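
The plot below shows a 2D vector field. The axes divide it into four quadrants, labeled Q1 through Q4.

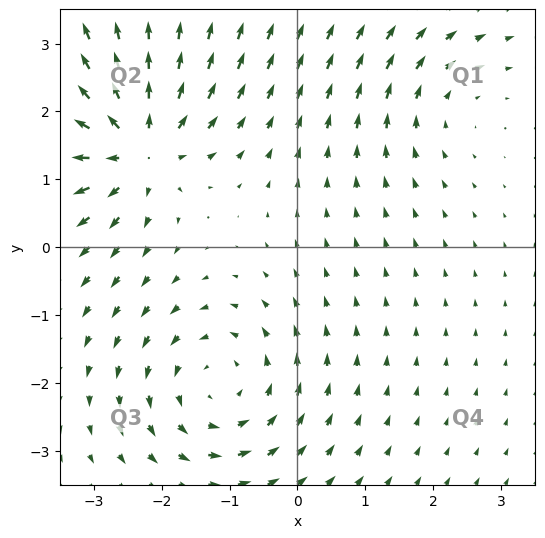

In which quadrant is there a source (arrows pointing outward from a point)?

Q2

The source sits at approximately (-2.4, 1.5), which lies in quadrant Q2. The divergence there is about +6, positive as expected for a source.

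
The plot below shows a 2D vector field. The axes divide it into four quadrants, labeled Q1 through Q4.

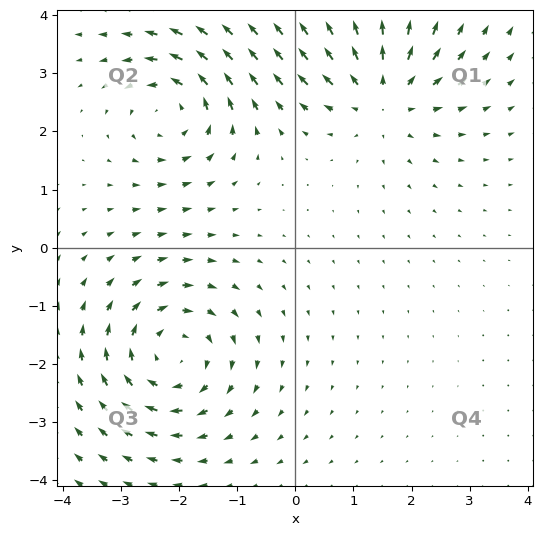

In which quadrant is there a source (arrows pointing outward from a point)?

Q1

The source sits at approximately (1.5, 2.6), which lies in quadrant Q1. The divergence there is about +3, positive as expected for a source.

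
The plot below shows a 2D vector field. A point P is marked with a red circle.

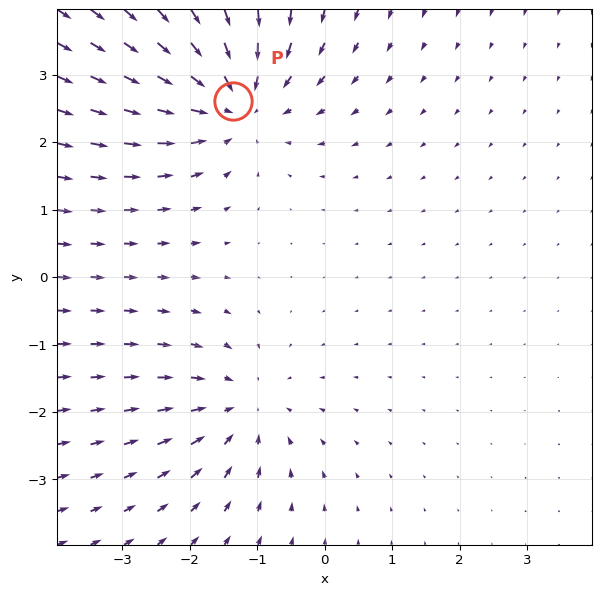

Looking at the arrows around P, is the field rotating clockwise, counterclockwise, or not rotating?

Near P at (-1.4, 2.6) the arrows show no circulation. The curl there is ≈0.

not rotating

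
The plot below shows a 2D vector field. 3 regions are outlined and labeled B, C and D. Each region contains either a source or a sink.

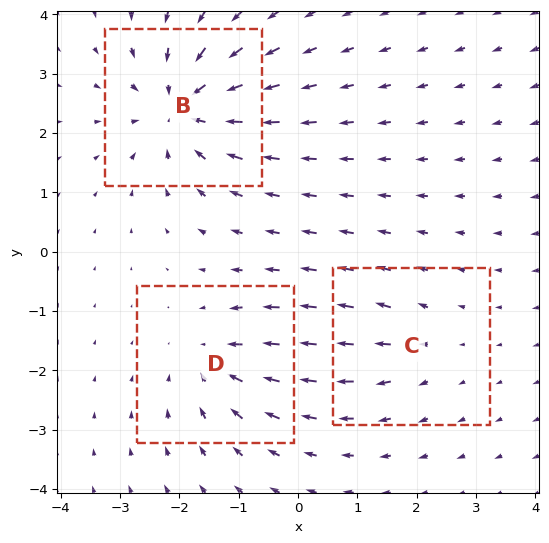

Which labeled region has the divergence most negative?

B

Divergence at each region's feature centre — B: about -5, C: about +2, D: about -3. Region B is most negative.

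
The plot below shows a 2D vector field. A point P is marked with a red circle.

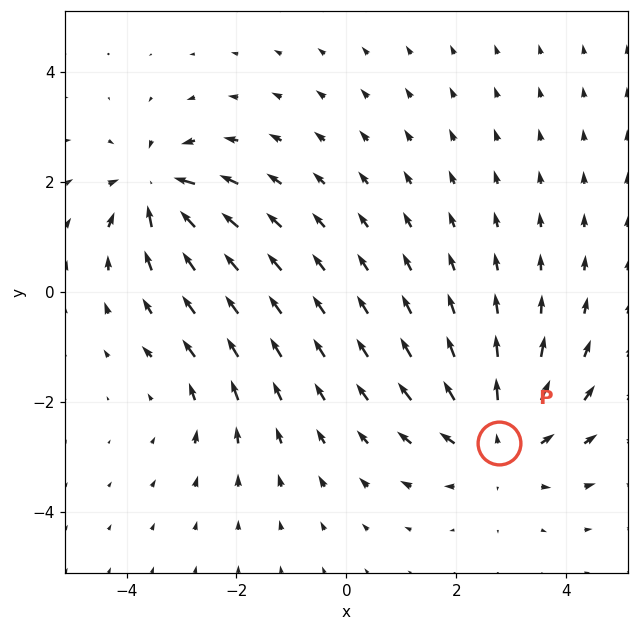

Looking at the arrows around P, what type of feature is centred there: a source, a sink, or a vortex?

source

At P (2.8, -2.8) the arrows spread outward. Divergence about +4, curl ≈0 — positive divergence with near-zero curl is a source.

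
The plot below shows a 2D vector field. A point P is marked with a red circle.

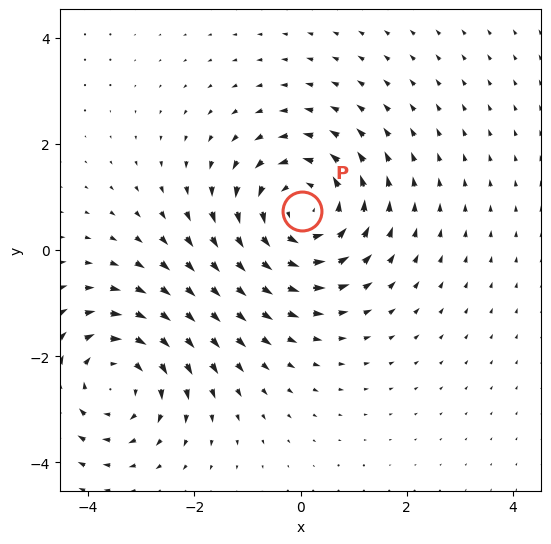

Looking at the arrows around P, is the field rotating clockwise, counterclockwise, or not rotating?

counterclockwise

Near P at (0.0, 0.7) the arrows circulate counterclockwise. The curl (z-component) there is about +4; positive curl means counterclockwise rotation.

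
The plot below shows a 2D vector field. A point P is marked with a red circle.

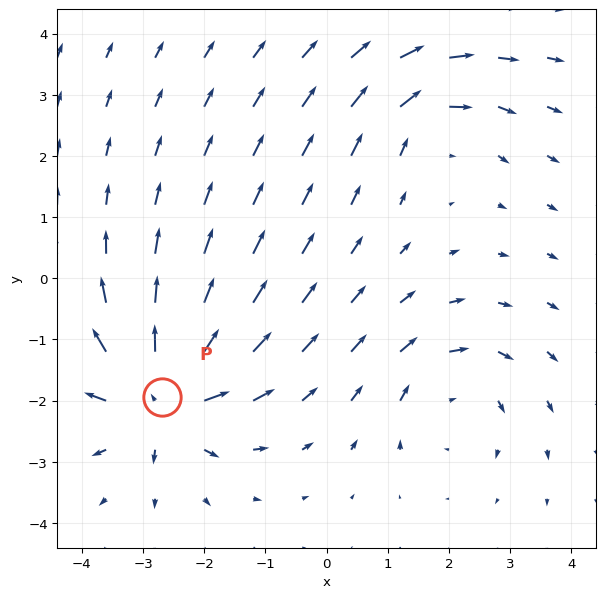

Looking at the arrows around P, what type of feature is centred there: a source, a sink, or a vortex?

At P (-2.7, -1.9) the arrows spread outward. Divergence about +7, curl ≈0 — positive divergence with near-zero curl is a source.

source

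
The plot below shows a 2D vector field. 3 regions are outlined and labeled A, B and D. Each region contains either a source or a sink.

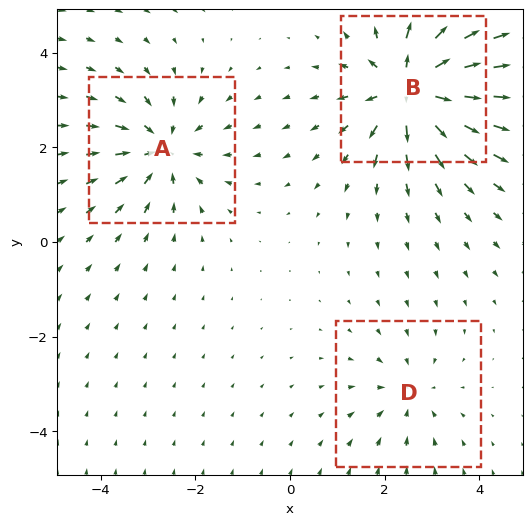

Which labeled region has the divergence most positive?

B

Divergence at each region's feature centre — A: about -4, B: about +5, D: about -2. Region B is most positive.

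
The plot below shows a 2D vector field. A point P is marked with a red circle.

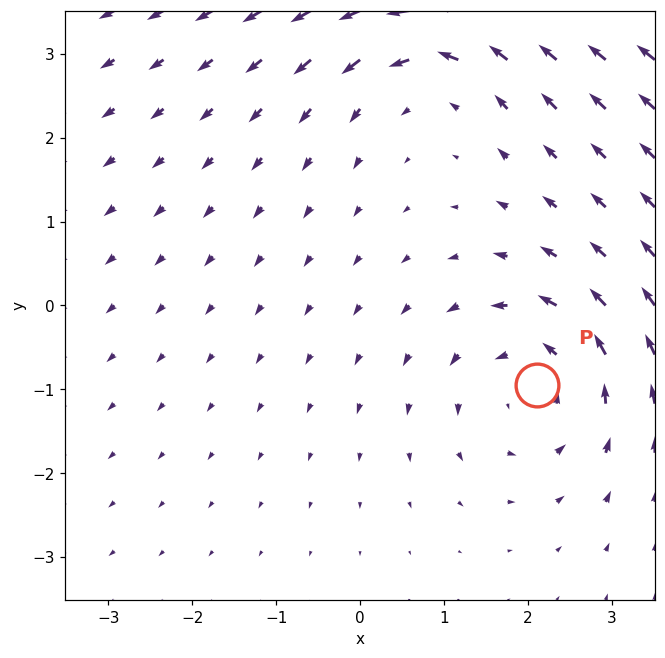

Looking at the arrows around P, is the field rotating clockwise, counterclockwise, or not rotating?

counterclockwise

Near P at (2.1, -0.9) the arrows circulate counterclockwise. The curl (z-component) there is about +3; positive curl means counterclockwise rotation.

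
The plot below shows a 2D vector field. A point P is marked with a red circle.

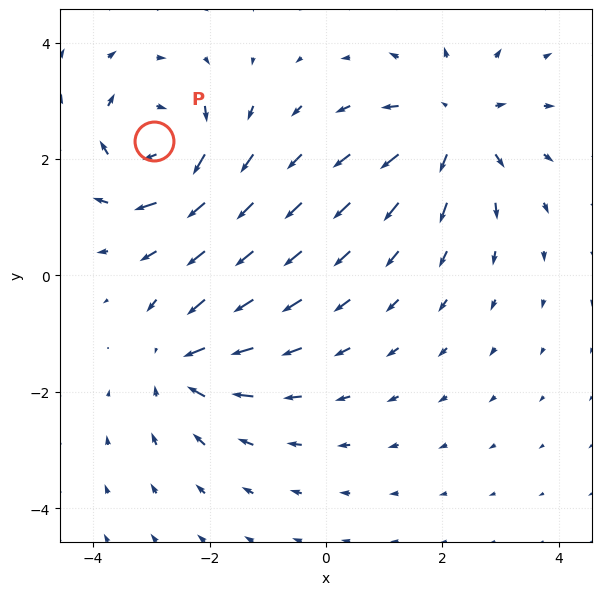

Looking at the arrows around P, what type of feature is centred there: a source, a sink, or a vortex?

At P (-3.0, 2.3) the arrows circulate clockwise. Divergence ≈0, curl about -5 — near-zero divergence with nonzero curl is a vortex.

vortex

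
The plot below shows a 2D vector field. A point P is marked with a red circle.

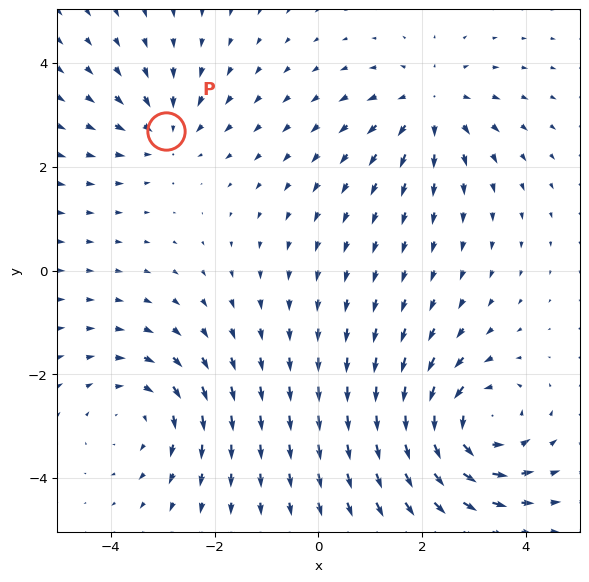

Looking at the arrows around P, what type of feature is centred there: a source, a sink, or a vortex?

sink

At P (-2.9, 2.7) the arrows converge inward. Divergence about -3, curl ≈0 — negative divergence with near-zero curl is a sink.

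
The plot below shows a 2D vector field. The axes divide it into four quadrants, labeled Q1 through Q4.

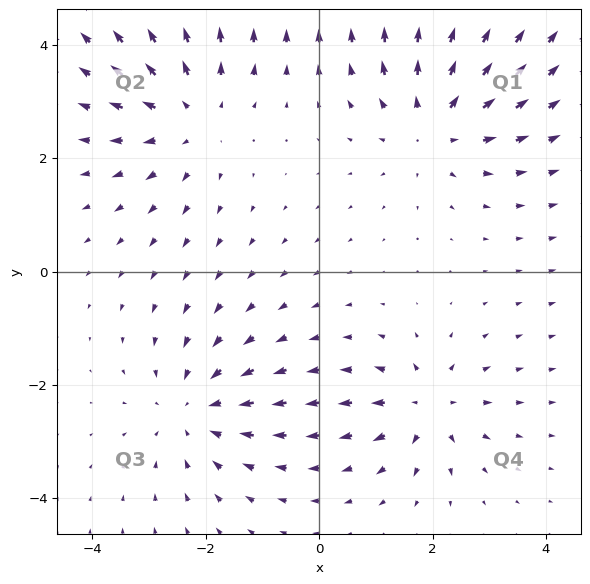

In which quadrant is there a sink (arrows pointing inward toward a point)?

The sink sits at approximately (-2.2, -2.5), which lies in quadrant Q3. The divergence there is about -4, negative as expected for a sink.

Q3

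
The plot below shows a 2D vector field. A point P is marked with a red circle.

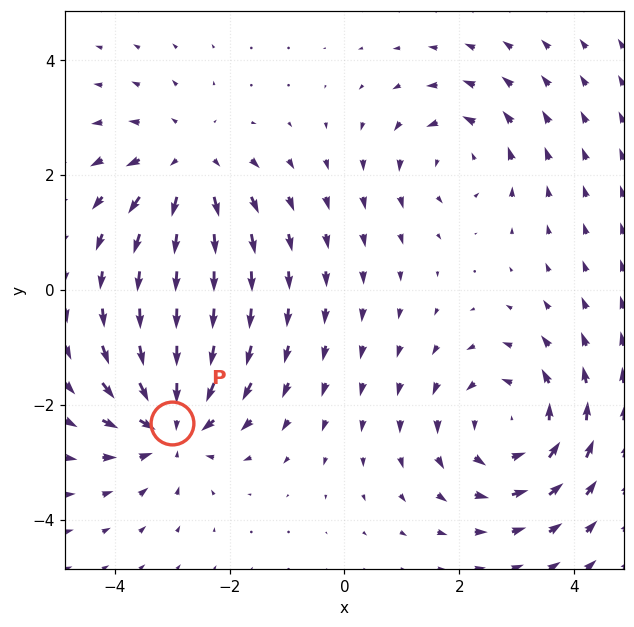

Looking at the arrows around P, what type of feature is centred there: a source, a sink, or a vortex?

At P (-3.0, -2.3) the arrows converge inward. Divergence about -4, curl ≈0 — negative divergence with near-zero curl is a sink.

sink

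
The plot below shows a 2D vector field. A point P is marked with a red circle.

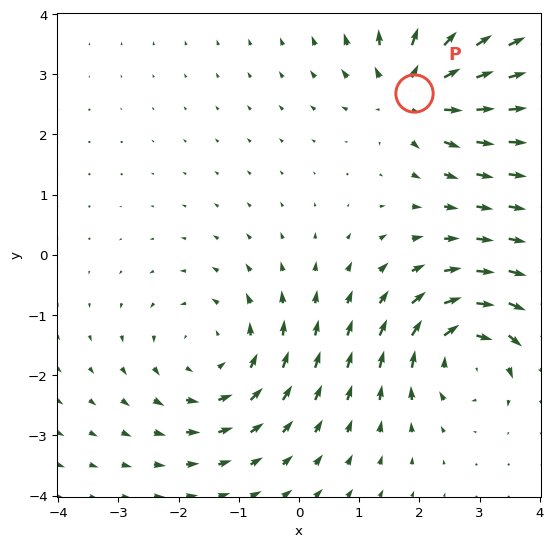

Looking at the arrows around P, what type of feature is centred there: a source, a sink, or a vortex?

At P (1.9, 2.7) the arrows spread outward. Divergence about +5, curl ≈0 — positive divergence with near-zero curl is a source.

source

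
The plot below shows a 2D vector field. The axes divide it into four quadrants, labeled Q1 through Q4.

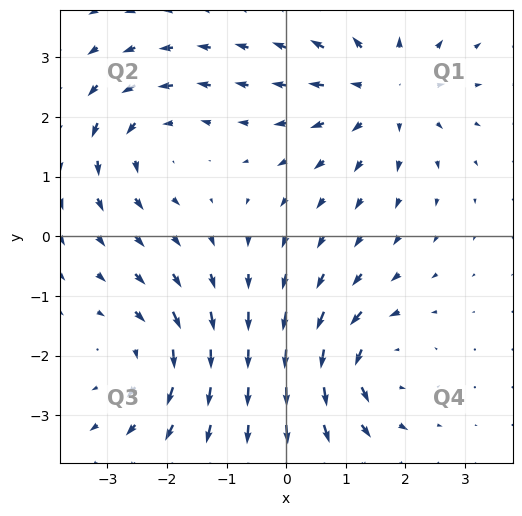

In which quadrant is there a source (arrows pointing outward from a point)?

Q1

The source sits at approximately (1.7, 2.5), which lies in quadrant Q1. The divergence there is about +4, positive as expected for a source.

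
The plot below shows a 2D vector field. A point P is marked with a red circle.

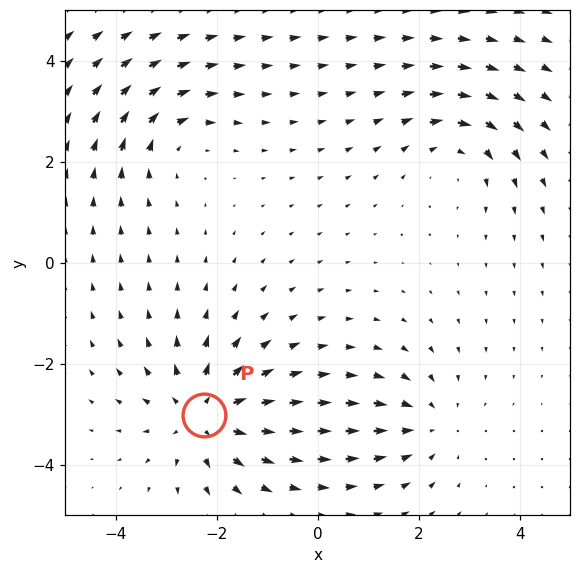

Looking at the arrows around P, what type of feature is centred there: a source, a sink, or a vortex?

At P (-2.2, -3.0) the arrows spread outward. Divergence about +4, curl ≈0 — positive divergence with near-zero curl is a source.

source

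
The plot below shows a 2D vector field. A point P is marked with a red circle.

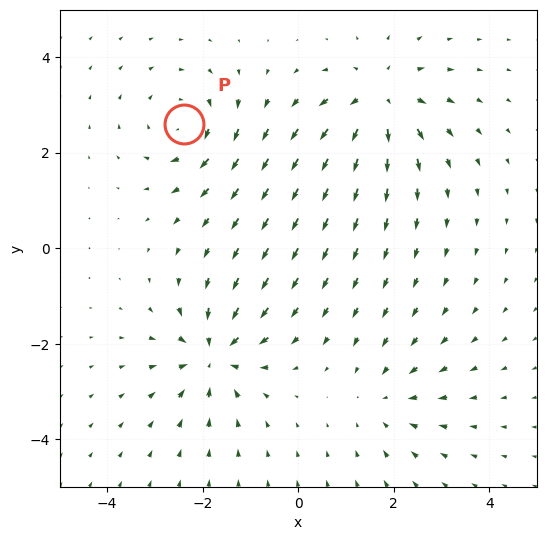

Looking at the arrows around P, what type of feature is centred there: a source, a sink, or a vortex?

At P (-2.4, 2.6) the arrows circulate clockwise. Divergence ≈0, curl about -4 — near-zero divergence with nonzero curl is a vortex.

vortex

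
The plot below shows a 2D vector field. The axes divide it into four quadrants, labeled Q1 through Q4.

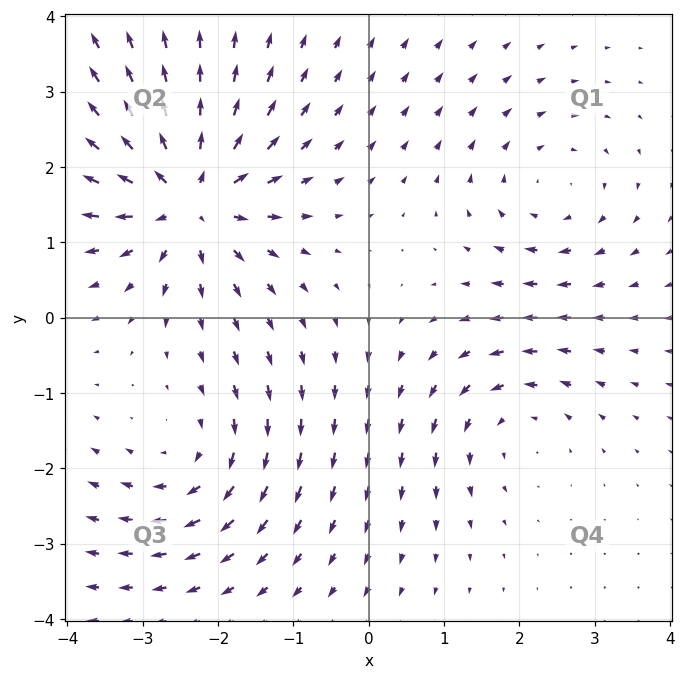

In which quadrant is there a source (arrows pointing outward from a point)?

The source sits at approximately (-2.4, 1.6), which lies in quadrant Q2. The divergence there is about +6, positive as expected for a source.

Q2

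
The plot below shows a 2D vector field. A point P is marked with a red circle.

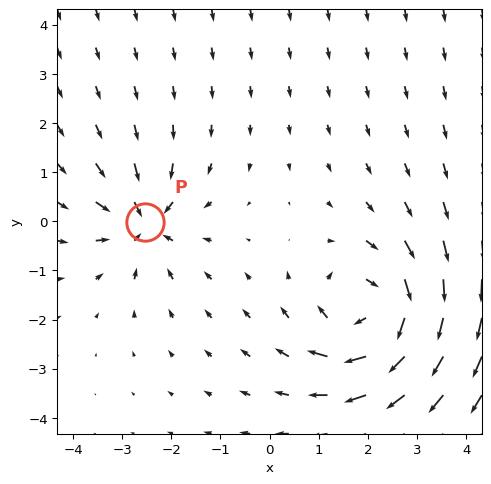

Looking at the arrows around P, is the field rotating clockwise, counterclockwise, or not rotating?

Near P at (-2.5, -0.0) the arrows show no circulation. The curl there is ≈0.

not rotating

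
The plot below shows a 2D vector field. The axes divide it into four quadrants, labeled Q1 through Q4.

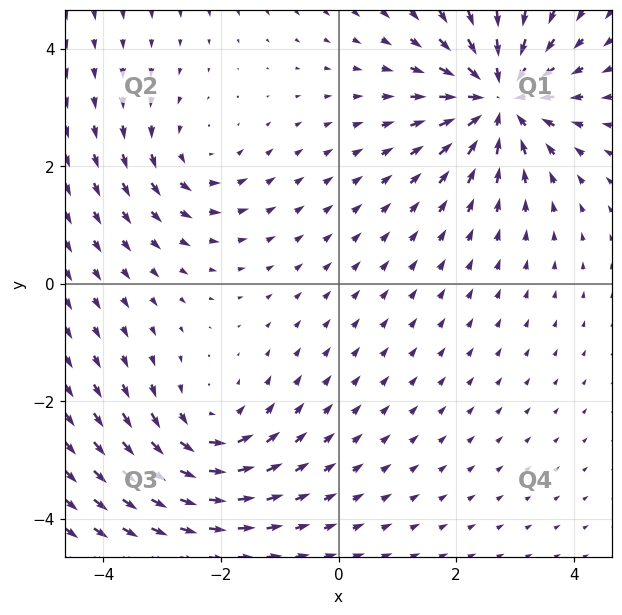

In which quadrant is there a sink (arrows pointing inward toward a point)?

Q1

The sink sits at approximately (2.7, 3.2), which lies in quadrant Q1. The divergence there is about -6, negative as expected for a sink.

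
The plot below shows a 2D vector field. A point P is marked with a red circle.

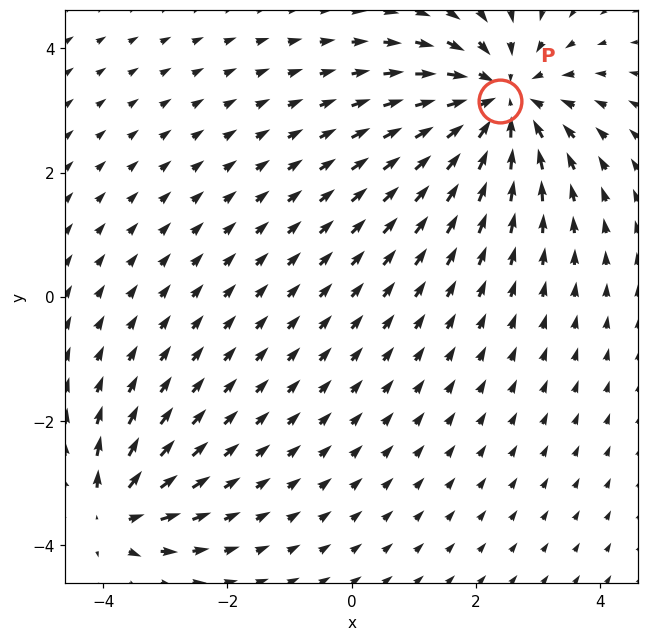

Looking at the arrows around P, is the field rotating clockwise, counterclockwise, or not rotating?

Near P at (2.4, 3.1) the arrows show no circulation. The curl there is ≈0.

not rotating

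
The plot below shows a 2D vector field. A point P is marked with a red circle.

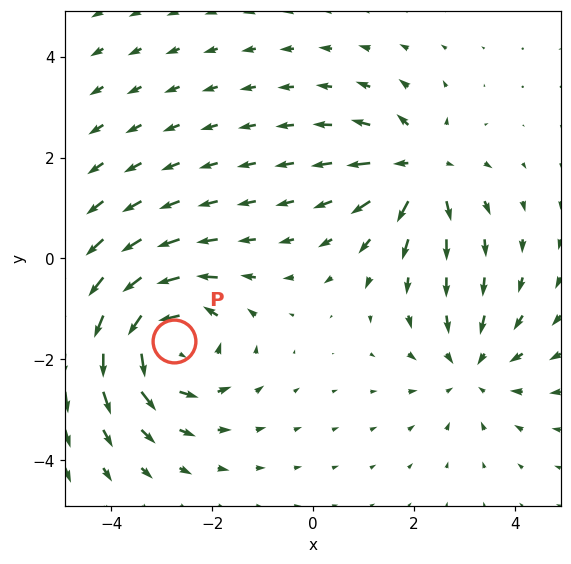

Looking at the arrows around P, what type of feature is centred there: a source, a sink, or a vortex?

vortex

At P (-2.8, -1.6) the arrows circulate counterclockwise. Divergence ≈0, curl about +4 — near-zero divergence with nonzero curl is a vortex.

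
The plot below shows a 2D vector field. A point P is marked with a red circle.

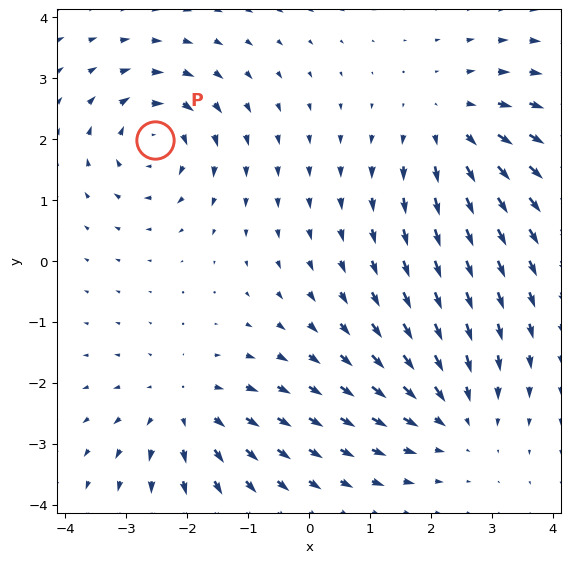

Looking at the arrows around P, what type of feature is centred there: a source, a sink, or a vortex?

At P (-2.5, 2.0) the arrows circulate clockwise. Divergence ≈0, curl about -4 — near-zero divergence with nonzero curl is a vortex.

vortex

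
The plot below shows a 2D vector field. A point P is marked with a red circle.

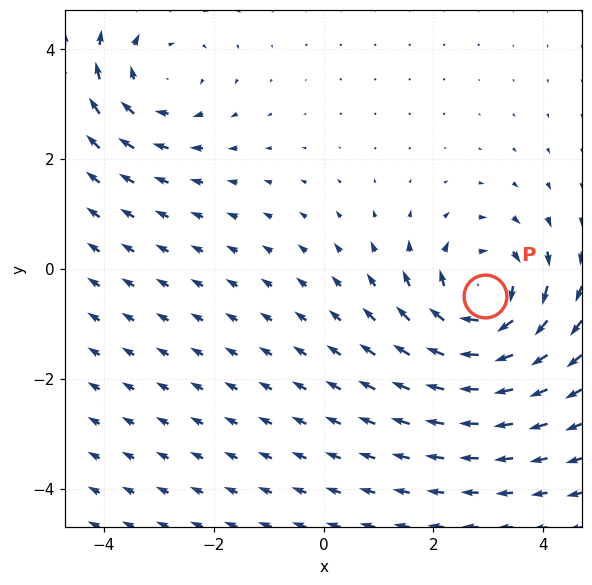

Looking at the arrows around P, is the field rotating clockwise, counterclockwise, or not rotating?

Near P at (2.9, -0.5) the arrows circulate clockwise. The curl (z-component) there is about -5; negative curl means clockwise rotation.

clockwise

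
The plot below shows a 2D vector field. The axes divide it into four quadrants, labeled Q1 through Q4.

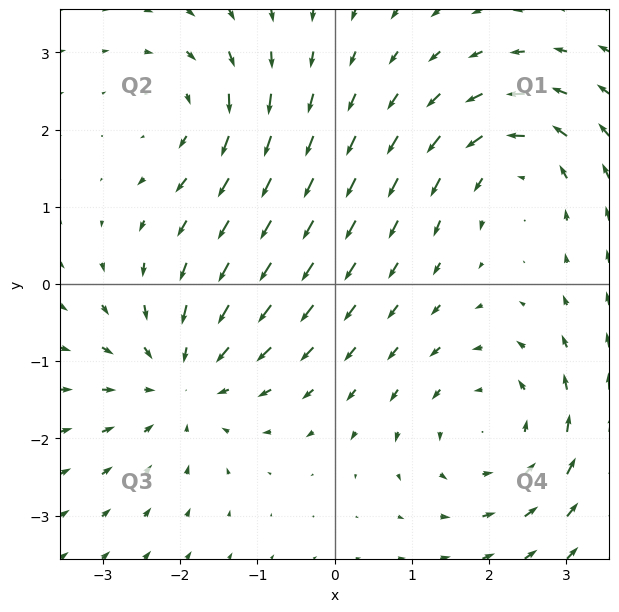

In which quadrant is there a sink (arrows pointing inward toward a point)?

The sink sits at approximately (-2.0, -1.2), which lies in quadrant Q3. The divergence there is about -4, negative as expected for a sink.

Q3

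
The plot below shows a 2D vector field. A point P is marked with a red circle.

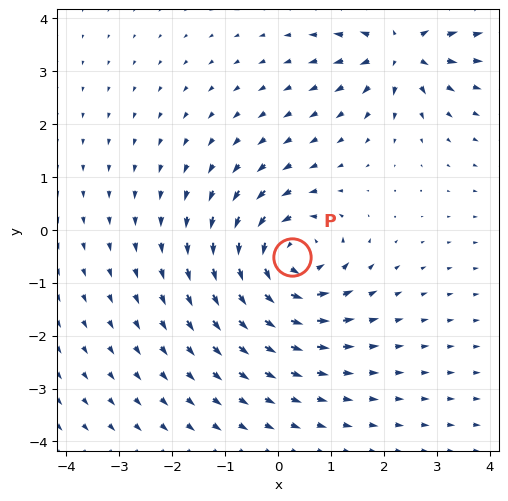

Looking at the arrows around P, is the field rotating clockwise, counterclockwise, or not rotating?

Near P at (0.3, -0.5) the arrows circulate counterclockwise. The curl (z-component) there is about +6; positive curl means counterclockwise rotation.

counterclockwise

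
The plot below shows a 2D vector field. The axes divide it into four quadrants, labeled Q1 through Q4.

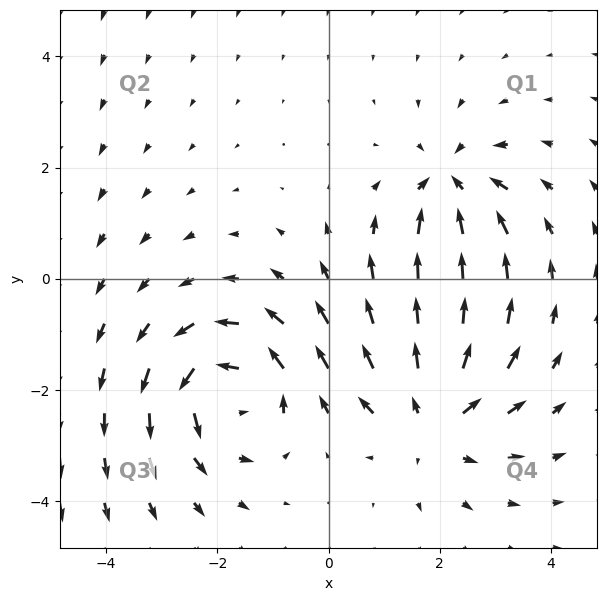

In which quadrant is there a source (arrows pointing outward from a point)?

Q4

The source sits at approximately (1.8, -2.5), which lies in quadrant Q4. The divergence there is about +5, positive as expected for a source.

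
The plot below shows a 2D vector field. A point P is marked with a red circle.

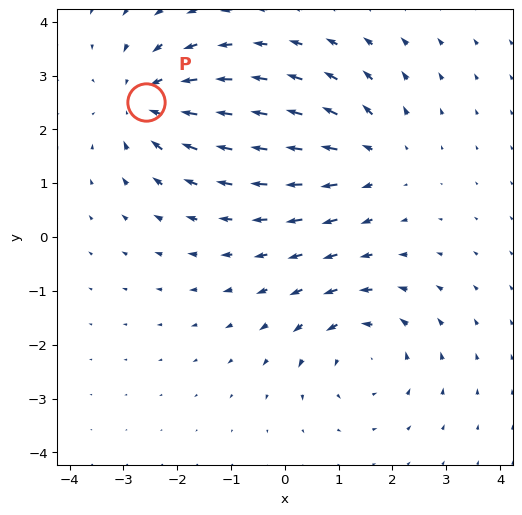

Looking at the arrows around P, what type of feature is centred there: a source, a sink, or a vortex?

sink

At P (-2.6, 2.5) the arrows converge inward. Divergence about -4, curl ≈0 — negative divergence with near-zero curl is a sink.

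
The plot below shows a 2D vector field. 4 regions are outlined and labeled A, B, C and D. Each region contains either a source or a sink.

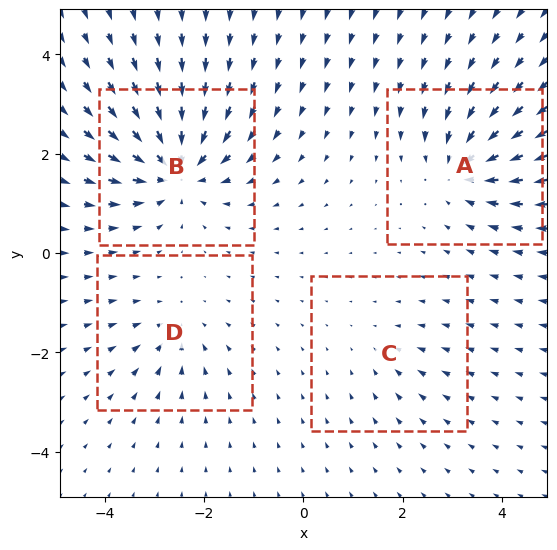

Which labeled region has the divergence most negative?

Divergence at each region's feature centre — A: about -6, B: about -8, C: about -2, D: about -4. Region B is most negative.

B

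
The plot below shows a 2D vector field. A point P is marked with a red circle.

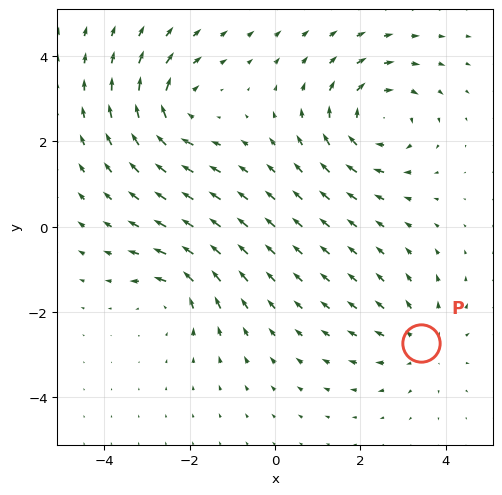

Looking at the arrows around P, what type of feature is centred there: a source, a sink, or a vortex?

source

At P (3.4, -2.7) the arrows spread outward. Divergence about +3, curl ≈0 — positive divergence with near-zero curl is a source.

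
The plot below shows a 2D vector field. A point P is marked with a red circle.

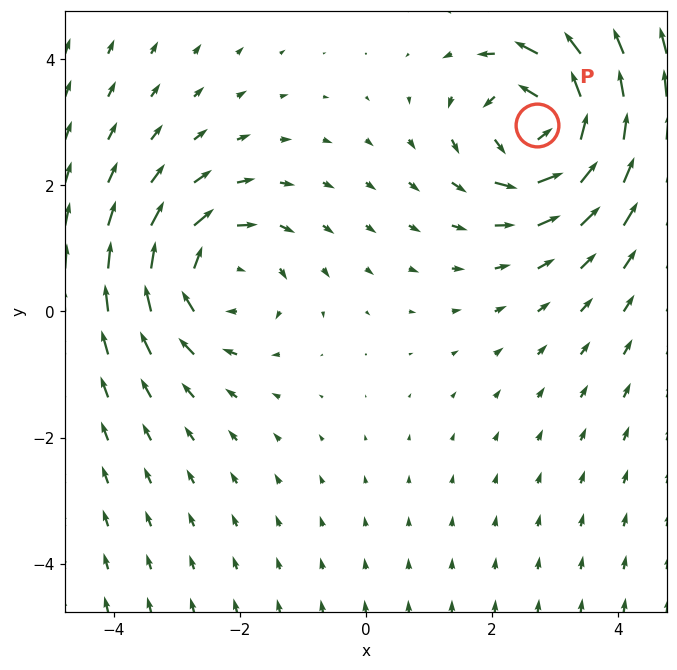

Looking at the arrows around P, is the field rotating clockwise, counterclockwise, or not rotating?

Near P at (2.7, 3.0) the arrows circulate counterclockwise. The curl (z-component) there is about +4; positive curl means counterclockwise rotation.

counterclockwise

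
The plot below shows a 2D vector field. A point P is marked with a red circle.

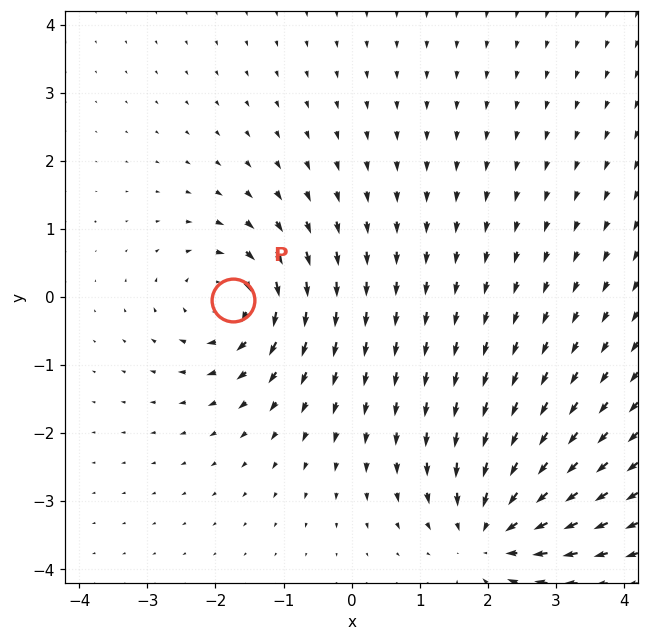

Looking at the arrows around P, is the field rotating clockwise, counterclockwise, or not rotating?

Near P at (-1.7, -0.1) the arrows circulate clockwise. The curl (z-component) there is about -5; negative curl means clockwise rotation.

clockwise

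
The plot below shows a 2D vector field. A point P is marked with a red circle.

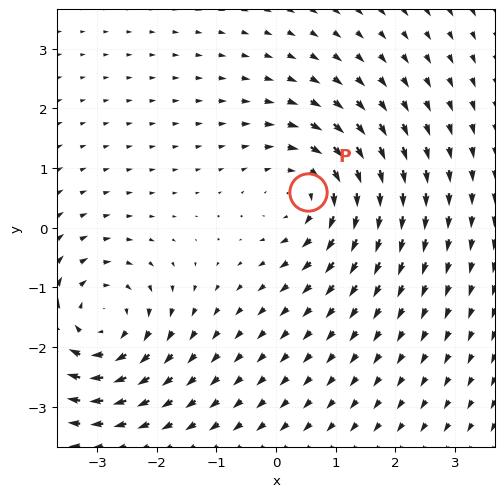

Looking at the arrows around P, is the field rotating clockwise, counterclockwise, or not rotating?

clockwise

Near P at (0.5, 0.6) the arrows circulate clockwise. The curl (z-component) there is about -3; negative curl means clockwise rotation.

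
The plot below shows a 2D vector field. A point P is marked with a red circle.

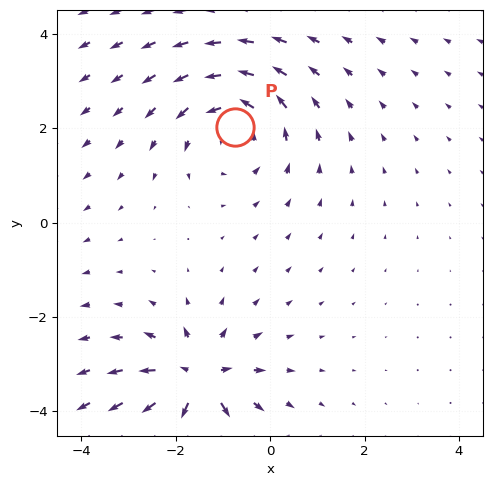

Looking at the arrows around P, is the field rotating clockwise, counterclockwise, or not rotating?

counterclockwise

Near P at (-0.8, 2.0) the arrows circulate counterclockwise. The curl (z-component) there is about +4; positive curl means counterclockwise rotation.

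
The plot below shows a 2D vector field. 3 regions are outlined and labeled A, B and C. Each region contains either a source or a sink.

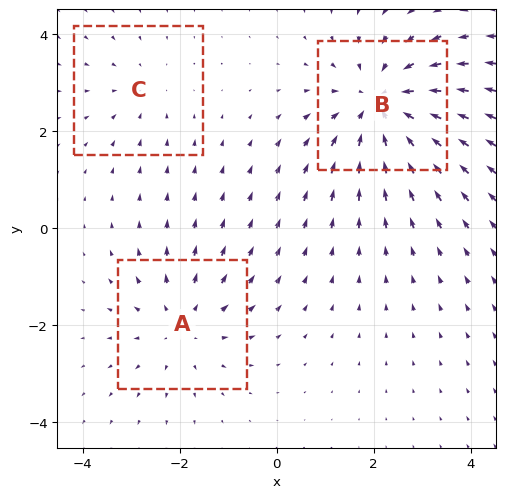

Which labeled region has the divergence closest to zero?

Divergence at each region's feature centre — A: about +3, B: about -4, C: about -2. Region C is closest to zero.

C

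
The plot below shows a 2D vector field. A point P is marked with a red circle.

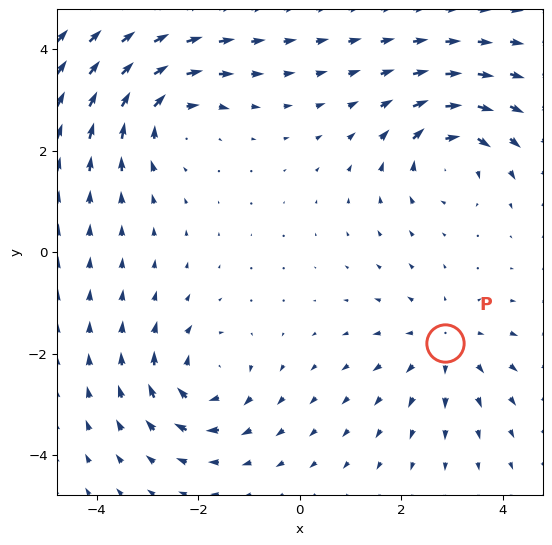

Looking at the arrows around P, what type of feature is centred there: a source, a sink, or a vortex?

At P (2.9, -1.8) the arrows spread outward. Divergence about +3, curl ≈0 — positive divergence with near-zero curl is a source.

source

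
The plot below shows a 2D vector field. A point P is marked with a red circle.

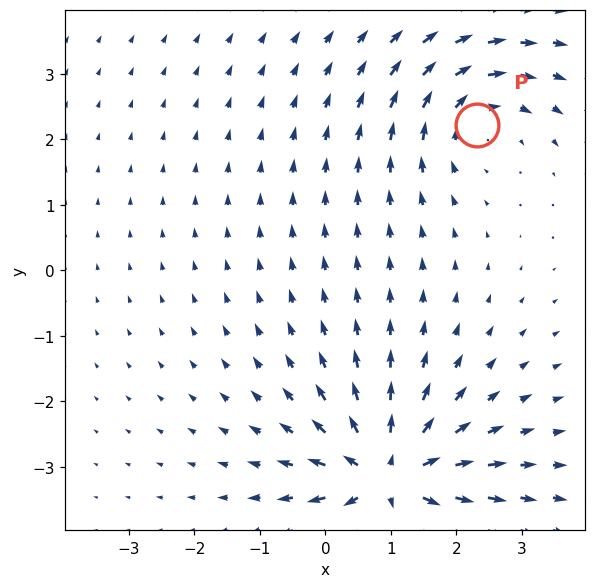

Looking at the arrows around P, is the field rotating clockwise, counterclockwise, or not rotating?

clockwise

Near P at (2.3, 2.2) the arrows circulate clockwise. The curl (z-component) there is about -3; negative curl means clockwise rotation.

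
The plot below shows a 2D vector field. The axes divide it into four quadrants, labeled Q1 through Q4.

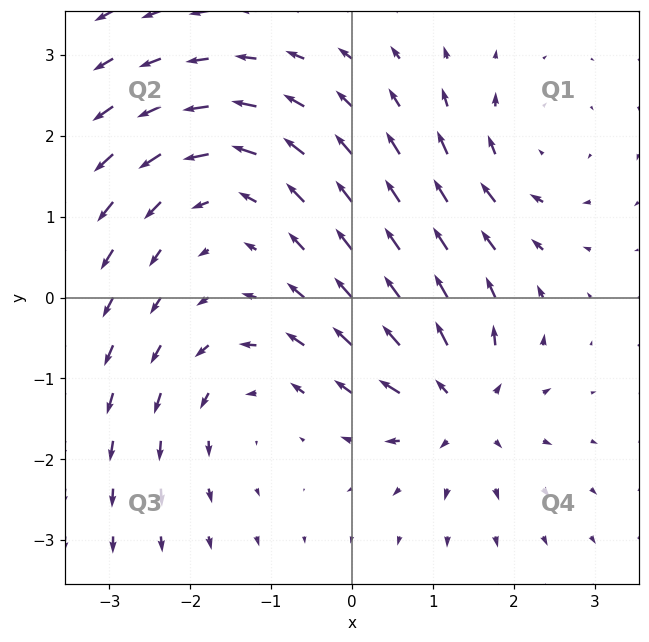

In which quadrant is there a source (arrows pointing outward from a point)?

Q4

The source sits at approximately (1.3, -1.3), which lies in quadrant Q4. The divergence there is about +5, positive as expected for a source.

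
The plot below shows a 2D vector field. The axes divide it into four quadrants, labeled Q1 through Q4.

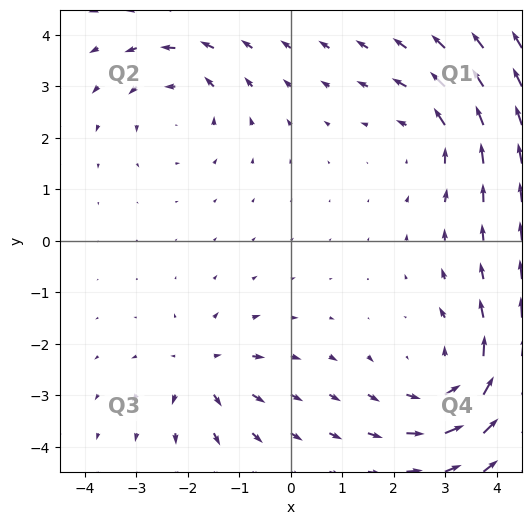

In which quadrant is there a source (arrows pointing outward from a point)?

Q3

The source sits at approximately (-1.7, -2.5), which lies in quadrant Q3. The divergence there is about +4, positive as expected for a source.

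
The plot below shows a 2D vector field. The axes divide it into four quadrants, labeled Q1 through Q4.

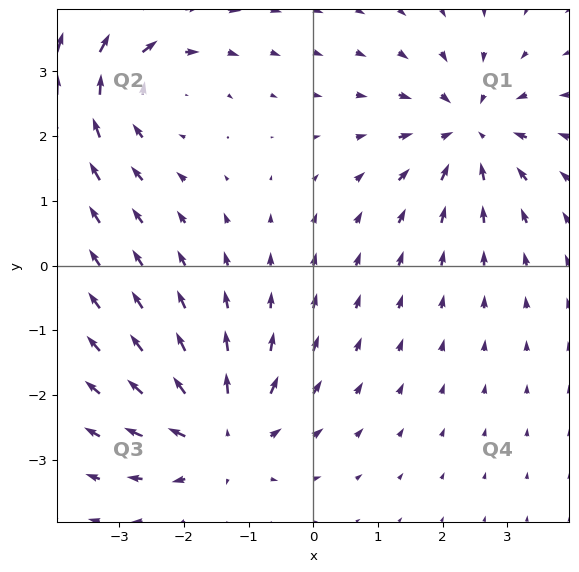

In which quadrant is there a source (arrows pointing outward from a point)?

The source sits at approximately (-1.4, -2.6), which lies in quadrant Q3. The divergence there is about +4, positive as expected for a source.

Q3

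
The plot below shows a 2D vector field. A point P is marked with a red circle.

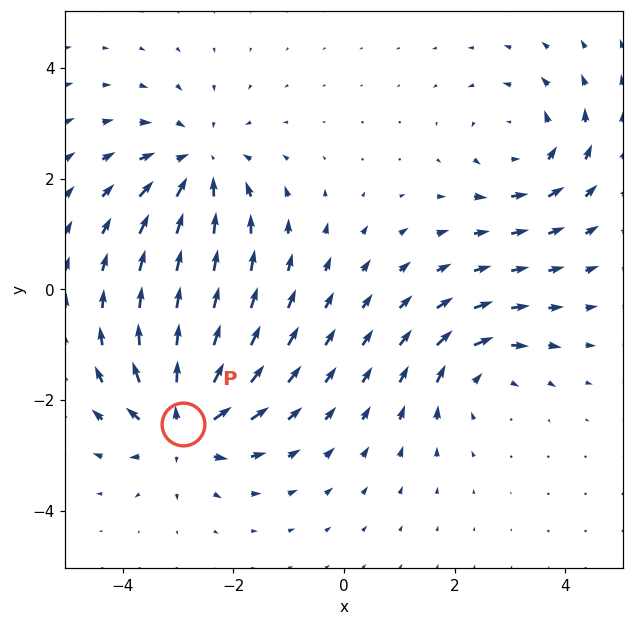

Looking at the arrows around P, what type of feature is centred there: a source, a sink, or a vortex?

At P (-2.9, -2.4) the arrows spread outward. Divergence about +6, curl ≈0 — positive divergence with near-zero curl is a source.

source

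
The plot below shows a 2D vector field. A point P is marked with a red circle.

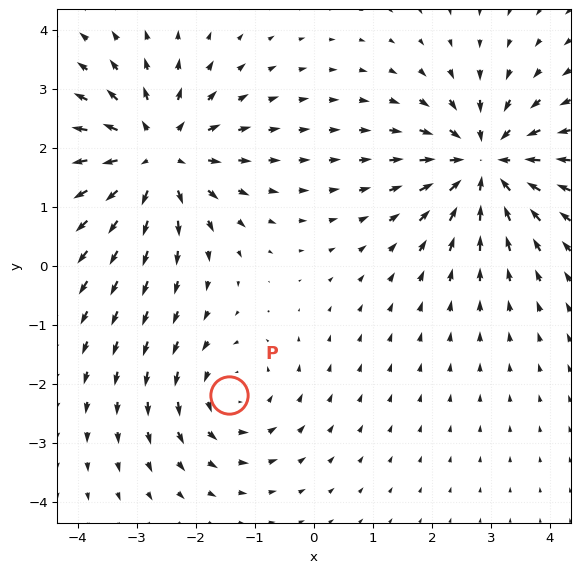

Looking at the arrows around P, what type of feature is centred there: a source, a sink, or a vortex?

vortex

At P (-1.4, -2.2) the arrows circulate counterclockwise. Divergence ≈0, curl about +3 — near-zero divergence with nonzero curl is a vortex.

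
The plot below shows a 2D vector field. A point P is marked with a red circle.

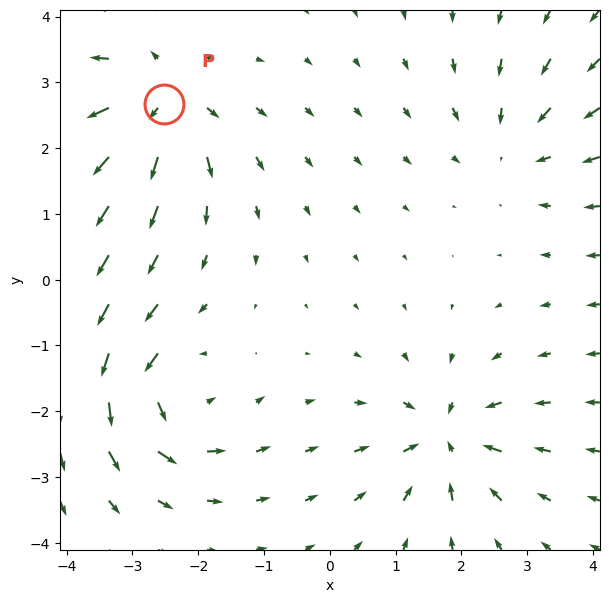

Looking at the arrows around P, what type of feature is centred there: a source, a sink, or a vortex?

source

At P (-2.5, 2.7) the arrows spread outward. Divergence about +5, curl ≈0 — positive divergence with near-zero curl is a source.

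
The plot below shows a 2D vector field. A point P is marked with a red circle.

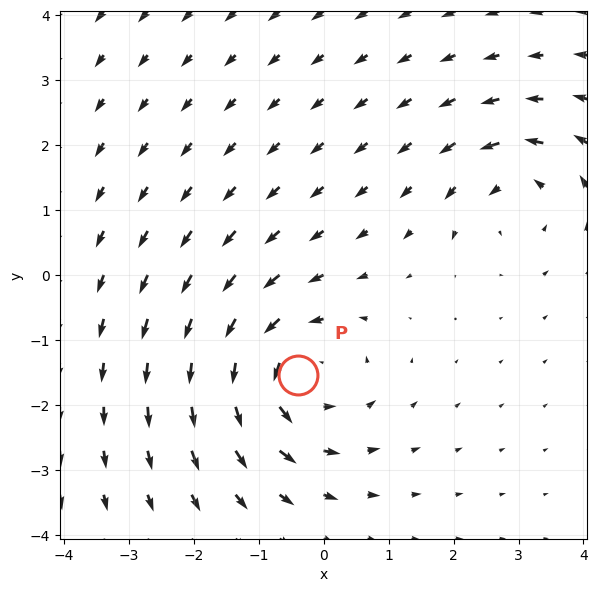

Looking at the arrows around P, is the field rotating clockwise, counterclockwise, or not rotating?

counterclockwise

Near P at (-0.4, -1.5) the arrows circulate counterclockwise. The curl (z-component) there is about +4; positive curl means counterclockwise rotation.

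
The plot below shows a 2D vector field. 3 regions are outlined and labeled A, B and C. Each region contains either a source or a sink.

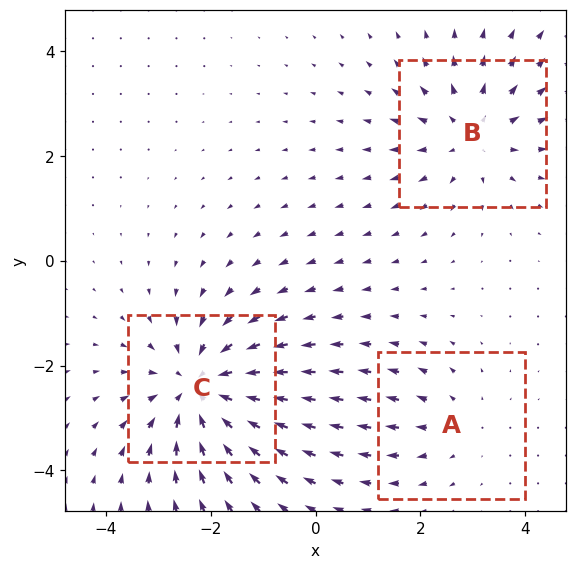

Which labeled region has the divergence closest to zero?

Divergence at each region's feature centre — A: about +2, B: about +3, C: about -4. Region A is closest to zero.

A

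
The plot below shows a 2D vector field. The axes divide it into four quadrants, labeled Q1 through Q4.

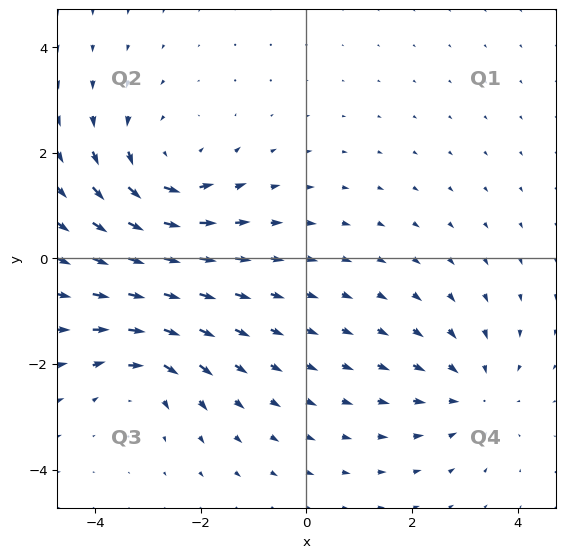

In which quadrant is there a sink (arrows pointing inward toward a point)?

The sink sits at approximately (3.2, -2.6), which lies in quadrant Q4. The divergence there is about -3, negative as expected for a sink.

Q4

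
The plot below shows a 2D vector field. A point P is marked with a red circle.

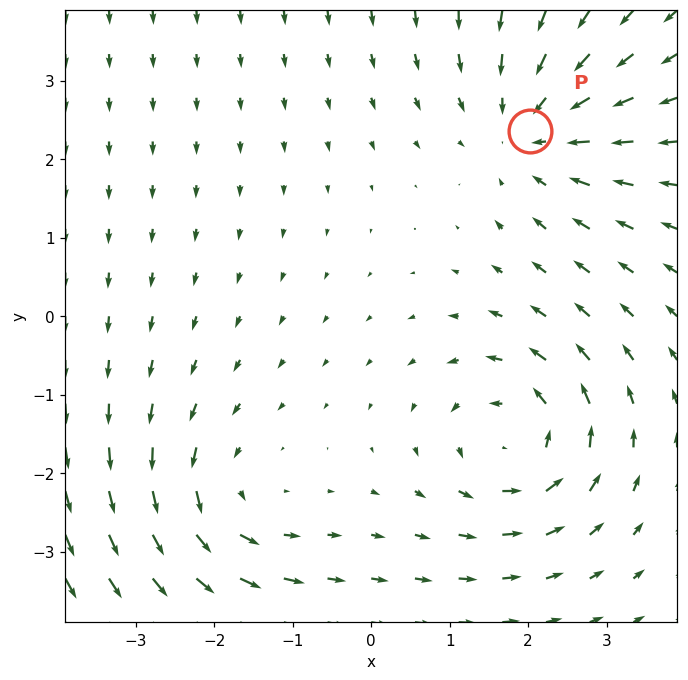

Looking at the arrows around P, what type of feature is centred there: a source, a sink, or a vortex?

At P (2.0, 2.4) the arrows converge inward. Divergence about -4, curl ≈0 — negative divergence with near-zero curl is a sink.

sink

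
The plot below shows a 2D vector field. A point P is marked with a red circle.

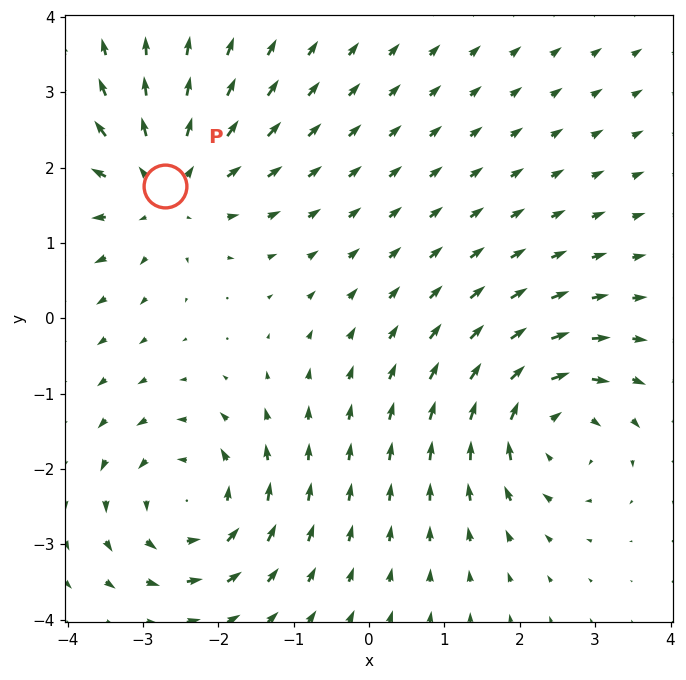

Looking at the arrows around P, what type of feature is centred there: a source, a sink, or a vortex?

source

At P (-2.7, 1.8) the arrows spread outward. Divergence about +4, curl ≈0 — positive divergence with near-zero curl is a source.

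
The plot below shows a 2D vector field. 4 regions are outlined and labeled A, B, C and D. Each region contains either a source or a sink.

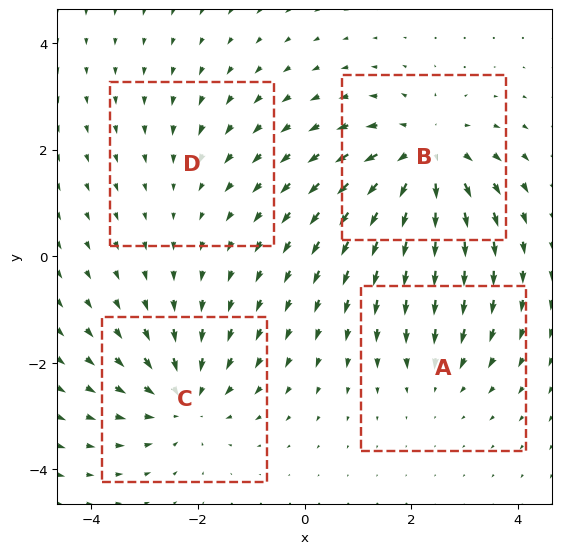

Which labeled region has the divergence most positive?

B

Divergence at each region's feature centre — A: about -3, B: about +6, C: about -5, D: about -2. Region B is most positive.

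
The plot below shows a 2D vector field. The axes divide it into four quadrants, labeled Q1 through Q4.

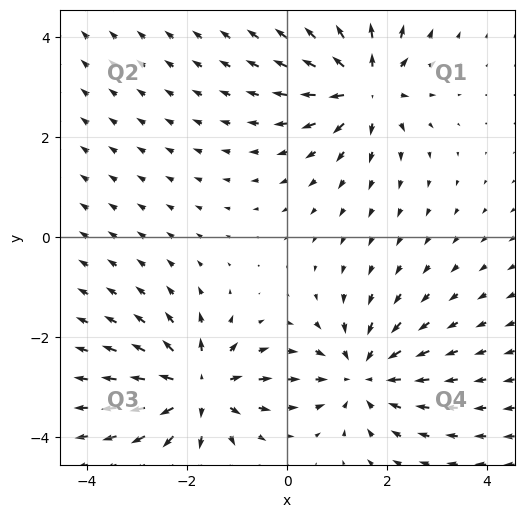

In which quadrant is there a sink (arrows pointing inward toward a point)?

Q4

The sink sits at approximately (1.5, -2.8), which lies in quadrant Q4. The divergence there is about -3, negative as expected for a sink.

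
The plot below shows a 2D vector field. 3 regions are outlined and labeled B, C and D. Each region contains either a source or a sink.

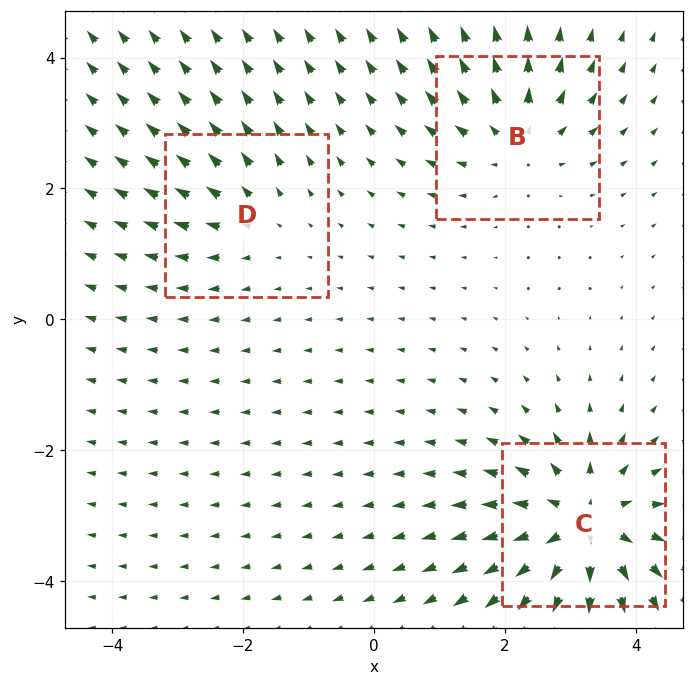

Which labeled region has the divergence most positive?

C

Divergence at each region's feature centre — B: about +3, C: about +6, D: about +2. Region C is most positive.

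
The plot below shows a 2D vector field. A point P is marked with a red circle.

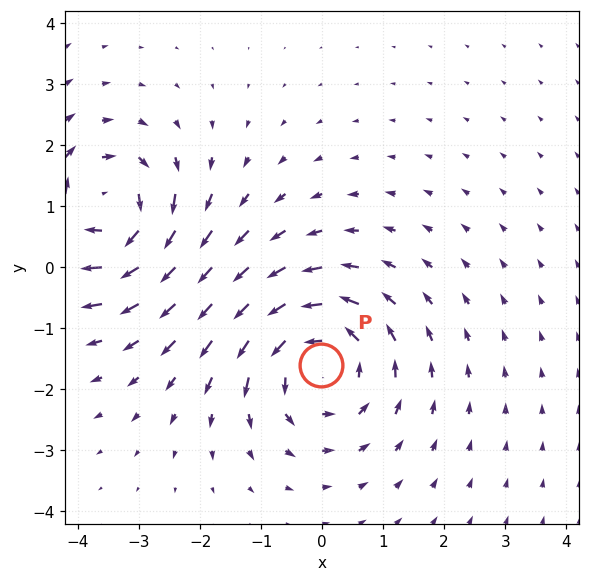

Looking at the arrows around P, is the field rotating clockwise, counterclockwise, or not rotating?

counterclockwise

Near P at (-0.0, -1.6) the arrows circulate counterclockwise. The curl (z-component) there is about +4; positive curl means counterclockwise rotation.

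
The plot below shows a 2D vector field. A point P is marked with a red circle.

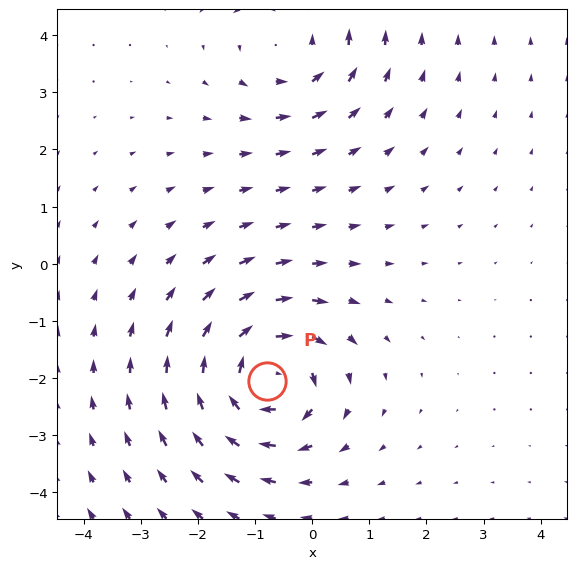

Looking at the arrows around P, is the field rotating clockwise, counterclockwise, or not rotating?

clockwise

Near P at (-0.8, -2.0) the arrows circulate clockwise. The curl (z-component) there is about -4; negative curl means clockwise rotation.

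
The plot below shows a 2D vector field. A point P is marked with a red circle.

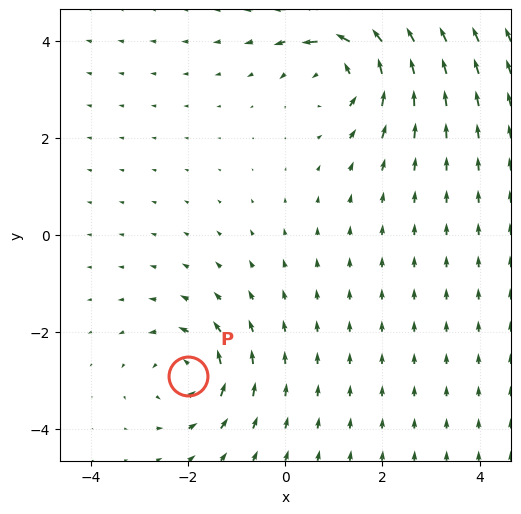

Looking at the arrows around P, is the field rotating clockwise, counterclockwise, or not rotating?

Near P at (-2.0, -2.9) the arrows circulate counterclockwise. The curl (z-component) there is about +3; positive curl means counterclockwise rotation.

counterclockwise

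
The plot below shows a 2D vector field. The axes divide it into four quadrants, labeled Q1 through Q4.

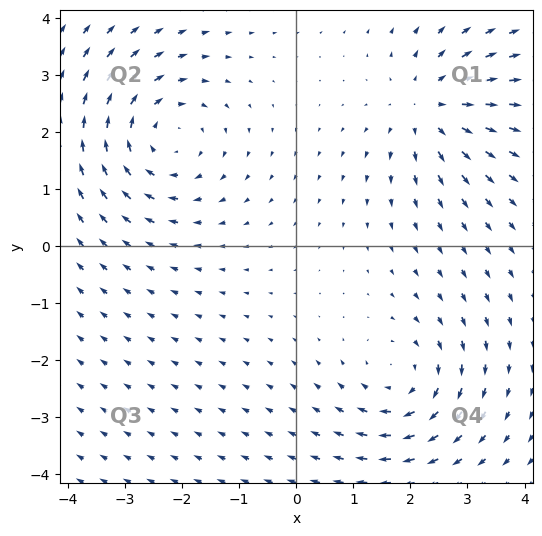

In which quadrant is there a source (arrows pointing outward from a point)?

Q1

The source sits at approximately (2.3, 2.4), which lies in quadrant Q1. The divergence there is about +4, positive as expected for a source.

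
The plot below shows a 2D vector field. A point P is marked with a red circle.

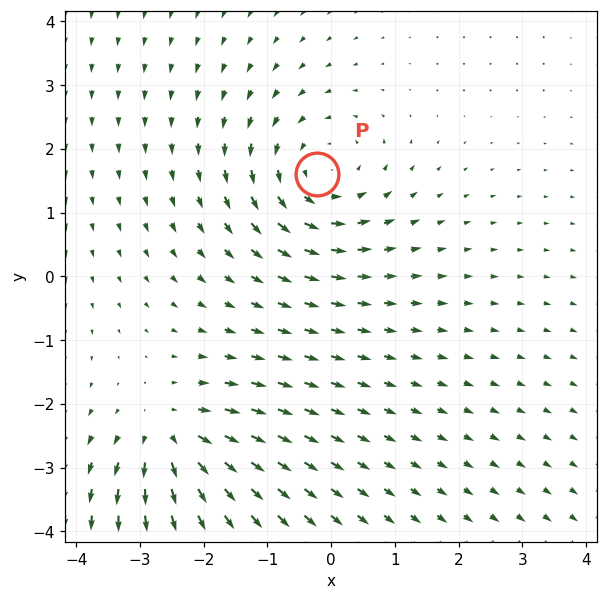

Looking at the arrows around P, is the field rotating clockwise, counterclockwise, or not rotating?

counterclockwise

Near P at (-0.2, 1.6) the arrows circulate counterclockwise. The curl (z-component) there is about +4; positive curl means counterclockwise rotation.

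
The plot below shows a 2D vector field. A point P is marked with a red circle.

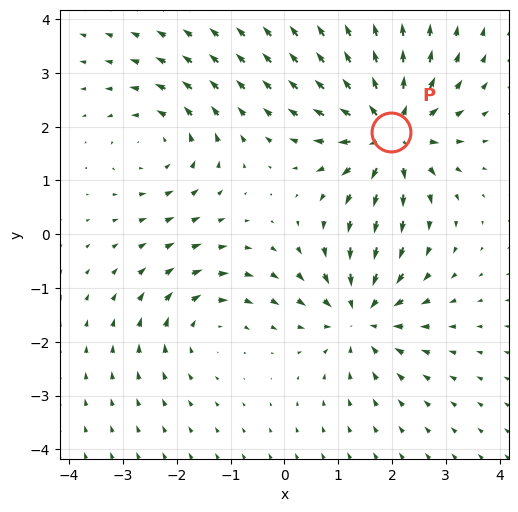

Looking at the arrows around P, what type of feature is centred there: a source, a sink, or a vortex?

source

At P (2.0, 1.9) the arrows spread outward. Divergence about +6, curl ≈0 — positive divergence with near-zero curl is a source.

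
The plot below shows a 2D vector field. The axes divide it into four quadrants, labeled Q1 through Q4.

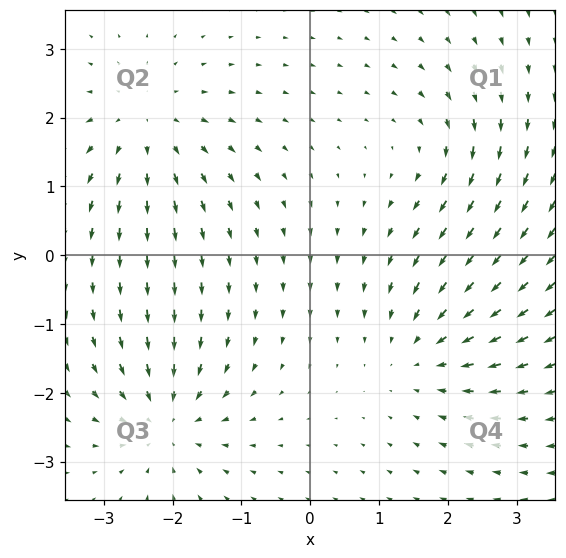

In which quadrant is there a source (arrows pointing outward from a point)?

The source sits at approximately (-2.4, 1.9), which lies in quadrant Q2. The divergence there is about +4, positive as expected for a source.

Q2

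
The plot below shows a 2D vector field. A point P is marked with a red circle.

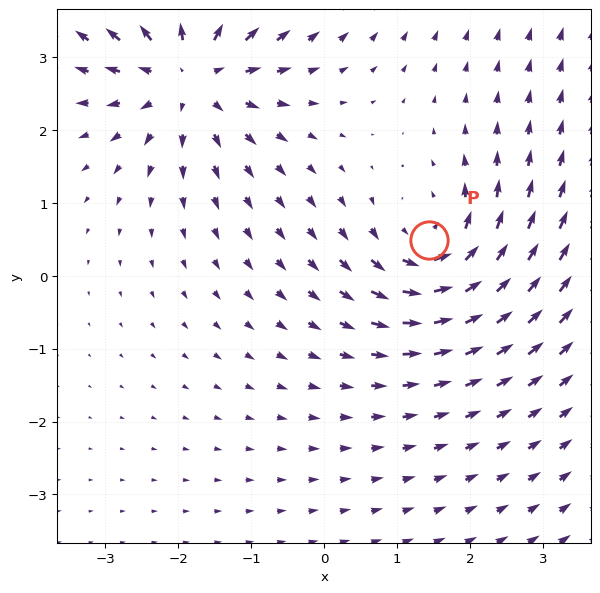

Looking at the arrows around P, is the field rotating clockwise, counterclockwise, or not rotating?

Near P at (1.4, 0.5) the arrows circulate counterclockwise. The curl (z-component) there is about +4; positive curl means counterclockwise rotation.

counterclockwise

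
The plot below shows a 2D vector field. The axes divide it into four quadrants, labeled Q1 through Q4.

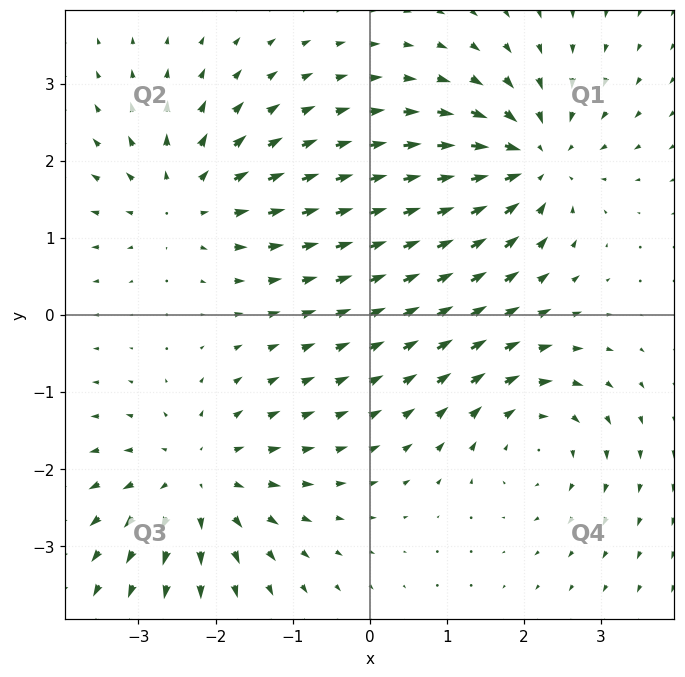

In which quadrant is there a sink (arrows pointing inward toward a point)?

The sink sits at approximately (2.1, 2.0), which lies in quadrant Q1. The divergence there is about -6, negative as expected for a sink.

Q1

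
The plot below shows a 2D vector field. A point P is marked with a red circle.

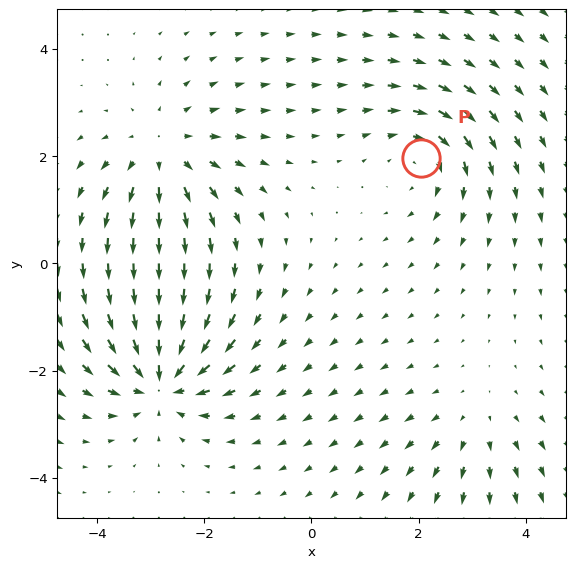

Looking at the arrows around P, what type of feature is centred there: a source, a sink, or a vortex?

At P (2.1, 2.0) the arrows circulate clockwise. Divergence ≈0, curl about -4 — near-zero divergence with nonzero curl is a vortex.

vortex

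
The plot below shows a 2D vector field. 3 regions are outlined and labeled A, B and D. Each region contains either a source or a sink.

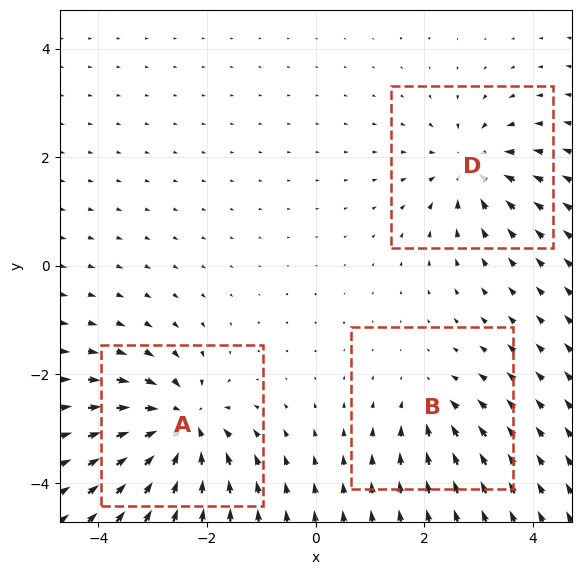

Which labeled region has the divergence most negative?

A

Divergence at each region's feature centre — A: about -6, B: about -3, D: about -4. Region A is most negative.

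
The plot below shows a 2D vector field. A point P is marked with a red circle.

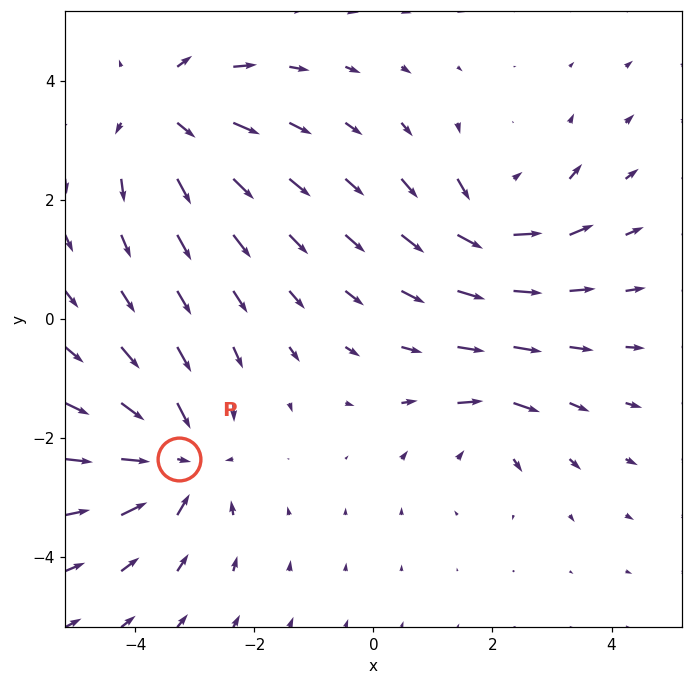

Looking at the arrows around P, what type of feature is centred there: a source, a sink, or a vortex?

sink

At P (-3.3, -2.4) the arrows converge inward. Divergence about -5, curl ≈0 — negative divergence with near-zero curl is a sink.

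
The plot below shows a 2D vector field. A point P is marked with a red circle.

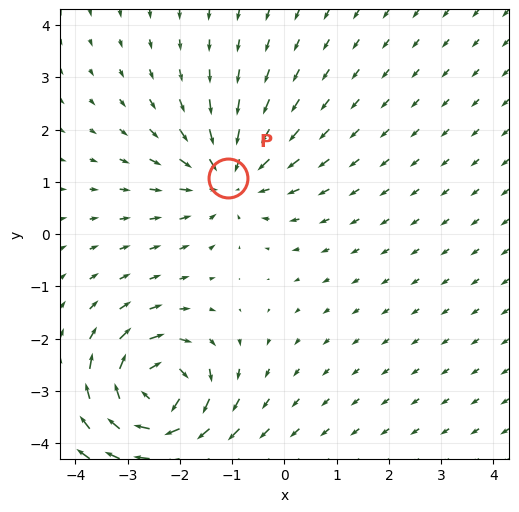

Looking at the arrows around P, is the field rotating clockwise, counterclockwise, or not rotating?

not rotating

Near P at (-1.1, 1.1) the arrows show no circulation. The curl there is ≈0.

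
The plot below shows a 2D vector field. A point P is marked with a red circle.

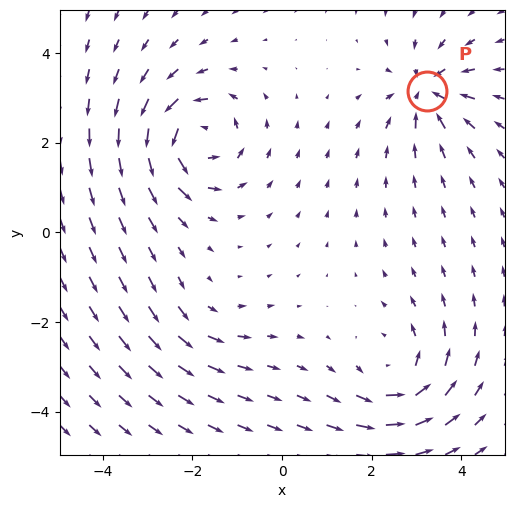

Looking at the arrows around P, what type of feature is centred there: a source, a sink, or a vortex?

At P (3.2, 3.1) the arrows converge inward. Divergence about -5, curl ≈0 — negative divergence with near-zero curl is a sink.

sink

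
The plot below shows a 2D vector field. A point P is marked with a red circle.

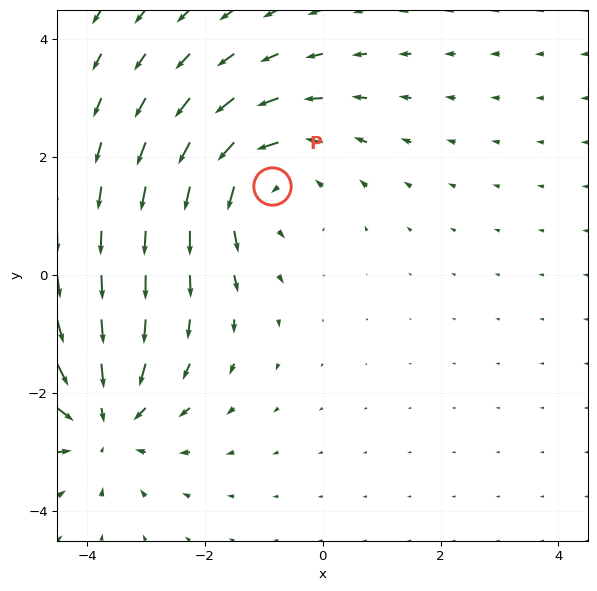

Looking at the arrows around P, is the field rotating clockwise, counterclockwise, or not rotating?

counterclockwise

Near P at (-0.9, 1.5) the arrows circulate counterclockwise. The curl (z-component) there is about +3; positive curl means counterclockwise rotation.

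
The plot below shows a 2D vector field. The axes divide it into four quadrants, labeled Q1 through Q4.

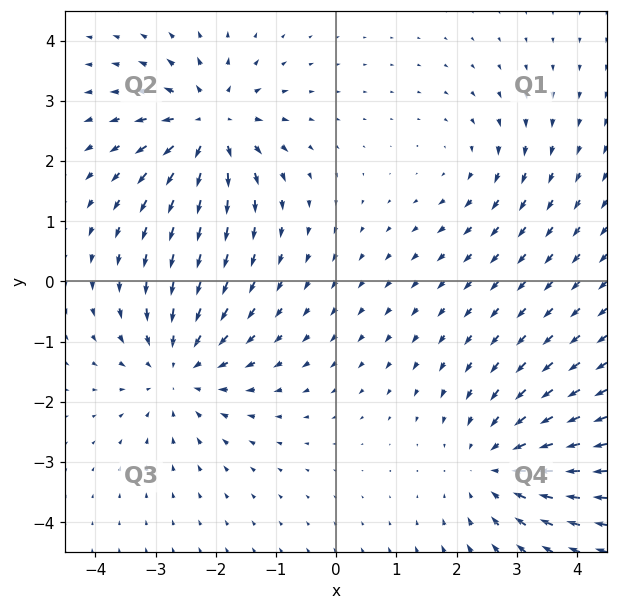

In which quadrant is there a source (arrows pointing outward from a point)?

The source sits at approximately (-2.1, 2.6), which lies in quadrant Q2. The divergence there is about +6, positive as expected for a source.

Q2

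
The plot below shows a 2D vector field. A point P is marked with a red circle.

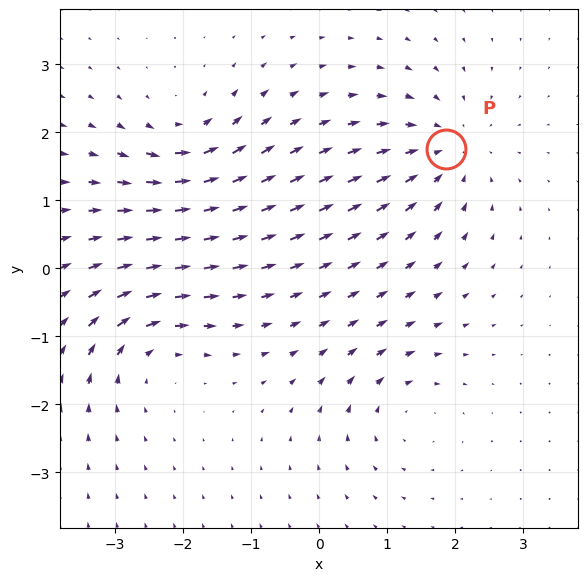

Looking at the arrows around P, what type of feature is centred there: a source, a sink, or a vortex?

At P (1.9, 1.7) the arrows converge inward. Divergence about -5, curl ≈0 — negative divergence with near-zero curl is a sink.

sink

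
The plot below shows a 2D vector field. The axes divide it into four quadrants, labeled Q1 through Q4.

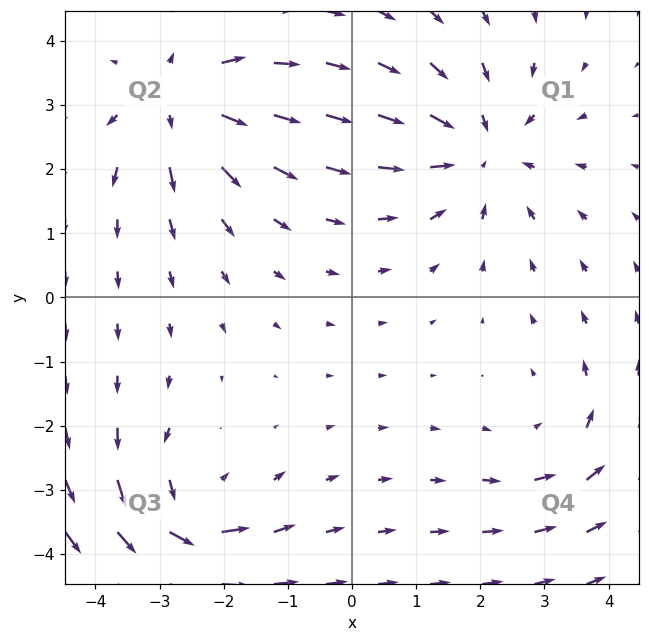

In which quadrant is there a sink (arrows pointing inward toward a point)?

The sink sits at approximately (2.0, 2.3), which lies in quadrant Q1. The divergence there is about -4, negative as expected for a sink.

Q1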